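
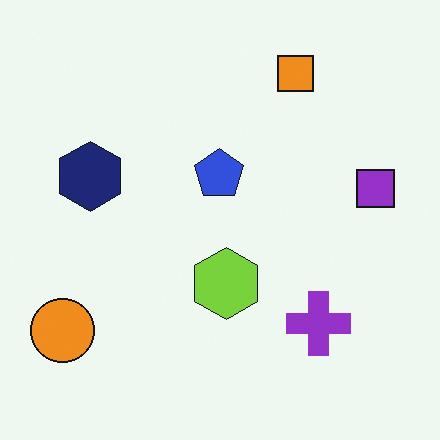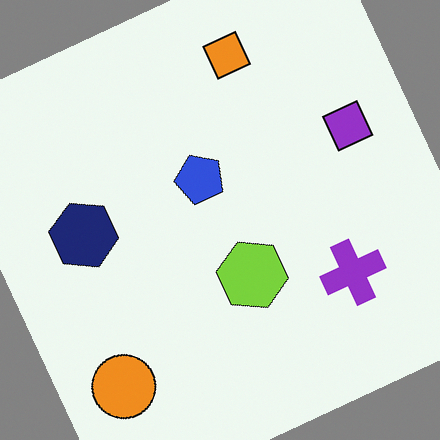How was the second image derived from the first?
It was rotated counter-clockwise by a clearly visible amount.

Every shape is tilted by the same angle and the image corners show triangular fill wedges — a whole-image rotation by a non-right angle.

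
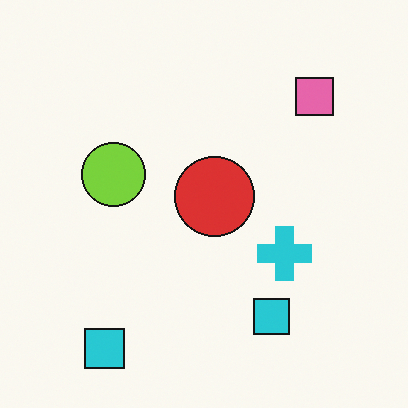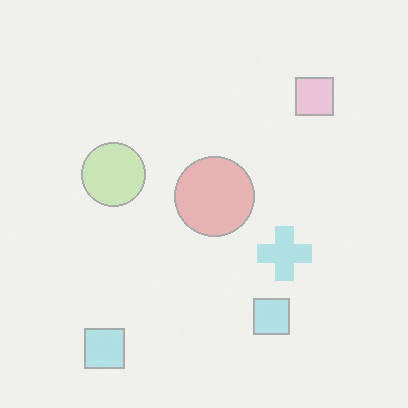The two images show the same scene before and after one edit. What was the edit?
Washed out (contrast reduced).

Tones are pushed toward mid-grey across the whole image — a global contrast change.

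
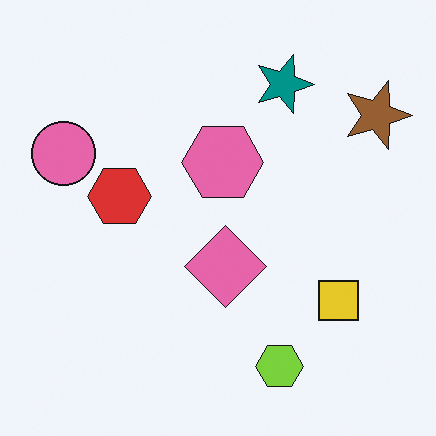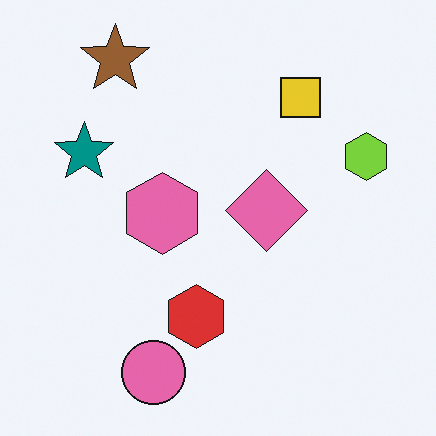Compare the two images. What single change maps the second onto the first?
Rotated 90° clockwise.

The brown star sits in the top-left of the second image and the top-right of the first — consistent with a whole-image 90° clockwise rotation.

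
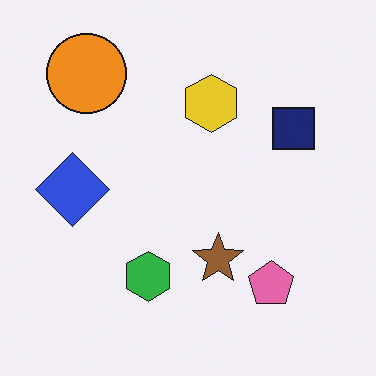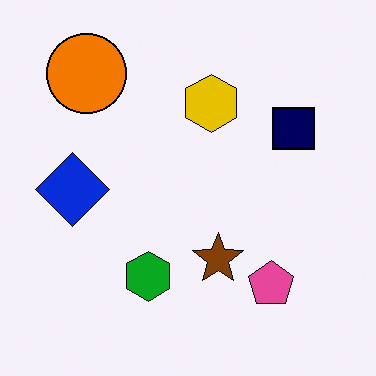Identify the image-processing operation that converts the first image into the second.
It was given slightly increased contrast.

Tones are pushed away from mid-grey across the whole image — a global contrast change.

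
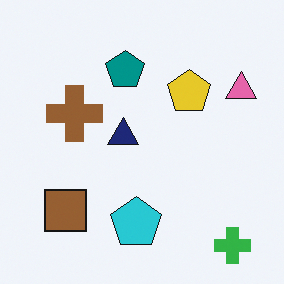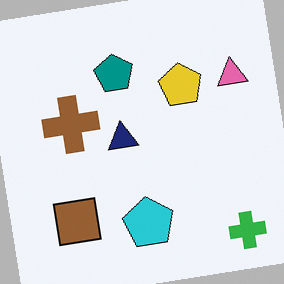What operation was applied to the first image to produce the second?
This is the original image rotated counter-clockwise by a slight angle.

Every shape is tilted by the same angle and the image corners show triangular fill wedges — a whole-image rotation by a non-right angle.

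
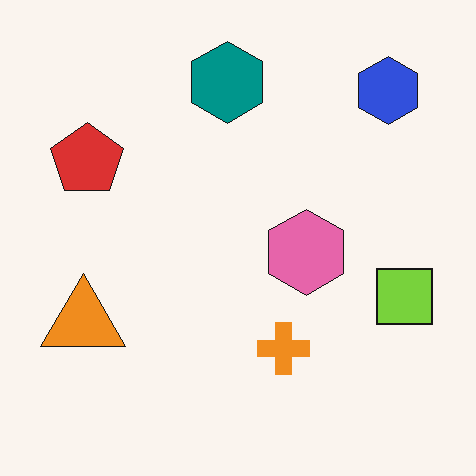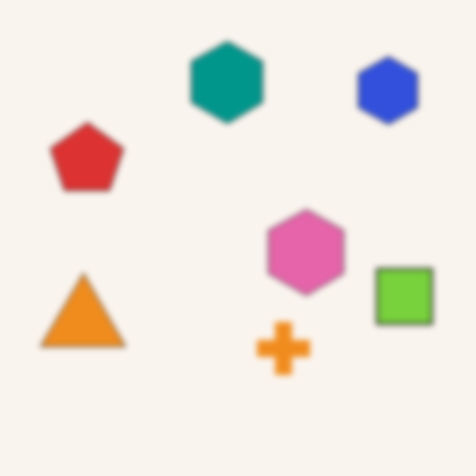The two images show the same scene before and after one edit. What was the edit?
This is the original image moderately blurred.

Shape edges and outlines are uniformly softened across the whole image.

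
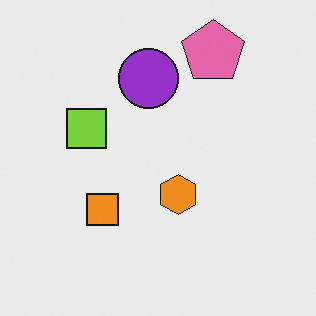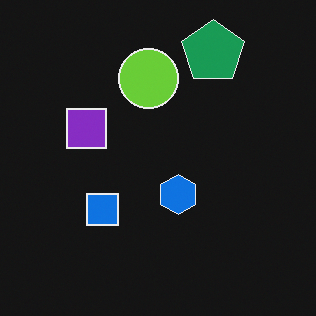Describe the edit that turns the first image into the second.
The second image is the first color-inverted (negative).

The light background has become dark and every shape's color is its complement — a photographic negative.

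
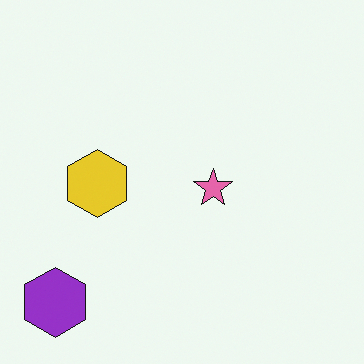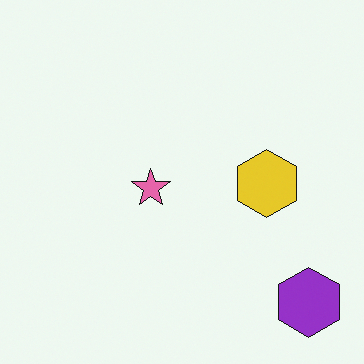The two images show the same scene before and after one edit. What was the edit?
The second image is the first flipped horizontally (left ↔ right).

The purple hexagon is in the bottom-left of the first image and the bottom-right of the second — shapes on opposite sides of the vertical midline have swapped in a mirror flip.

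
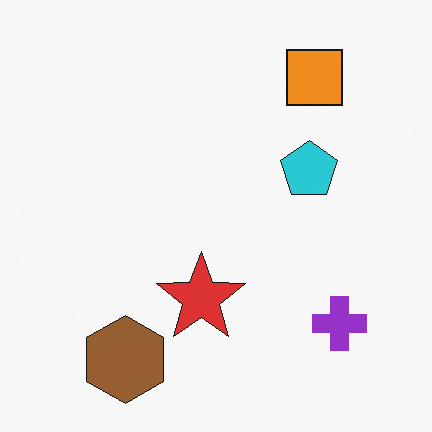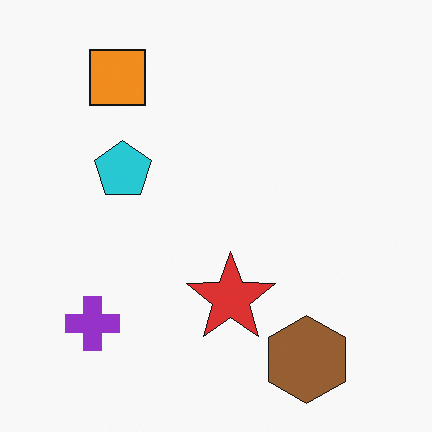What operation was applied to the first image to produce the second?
It was flipped horizontally (left ↔ right).

The purple cross is in the bottom-right of the first image and the bottom-left of the second — shapes on opposite sides of the vertical midline have swapped in a mirror flip.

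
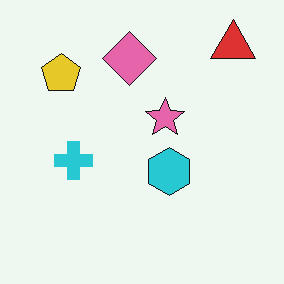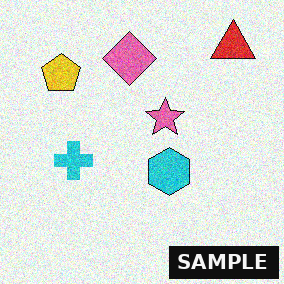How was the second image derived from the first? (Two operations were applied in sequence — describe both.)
The image was degraded with visible gaussian noise, then watermarked with the text "SAMPLE" in the lower-right corner.

Random speckle covers the whole image, including the flat background. A dark label reading "SAMPLE" appears in the lower-right corner.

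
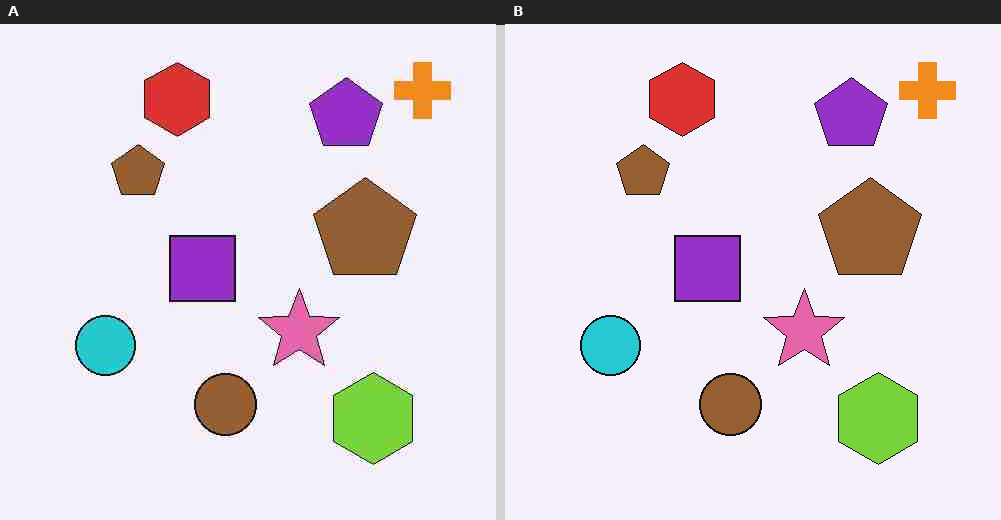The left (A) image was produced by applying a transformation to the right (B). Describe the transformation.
The image was heavily JPEG-compressed with obvious blocking artifacts.

Blocky 8×8 compression artifacts appear around shape edges and the flat background shows ringing — characteristic JPEG degradation.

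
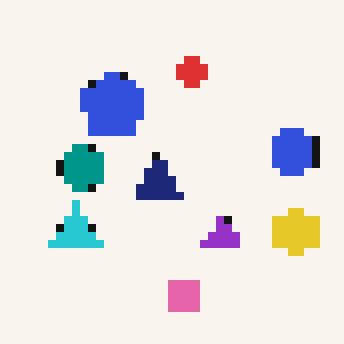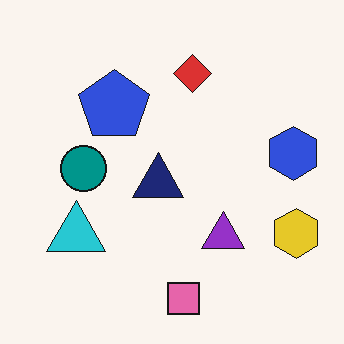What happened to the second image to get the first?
It was pixelated into visible square blocks.

Shapes are reduced to large square blocks; fine edges and outlines are lost — a downscale-then-upscale (mosaic) effect.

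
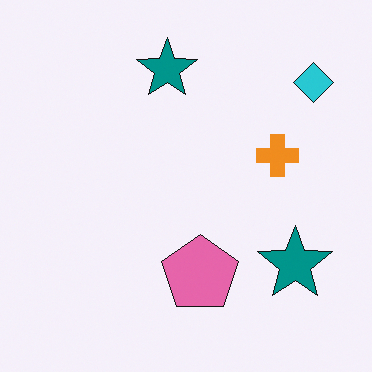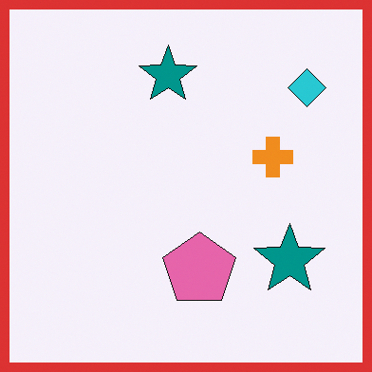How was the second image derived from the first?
It was framed with a red border.

A solid red frame runs around the edge of the second image, with the content slightly shrunk inside it.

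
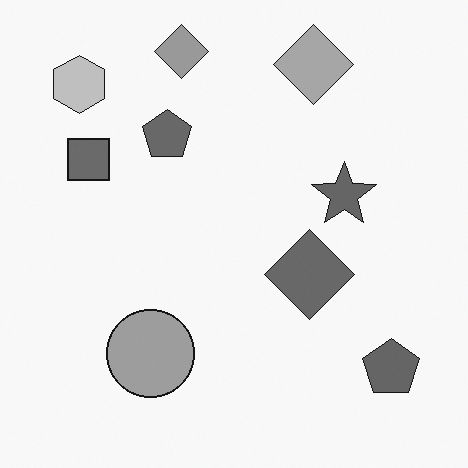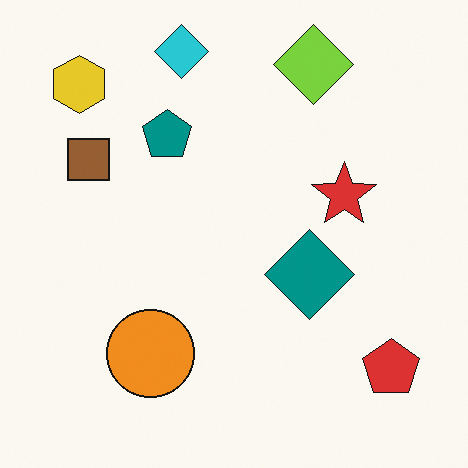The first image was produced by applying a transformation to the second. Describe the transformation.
It was converted to grayscale.

All color is removed — every shape is now a shade of grey.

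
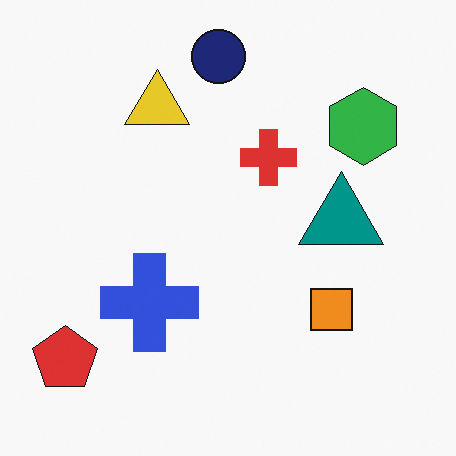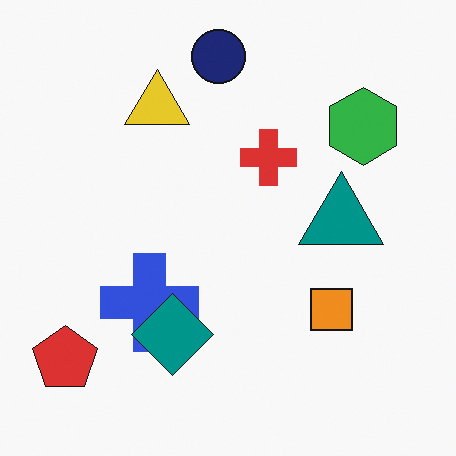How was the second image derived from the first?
This is the original image overlaid with an additional teal diamond.

A teal diamond appears in the second image that is absent from the first.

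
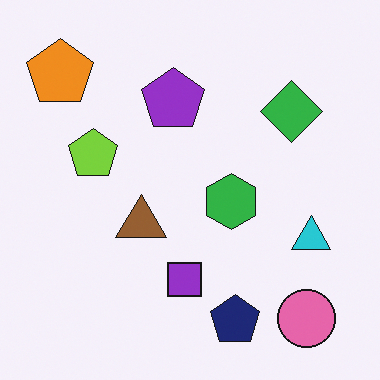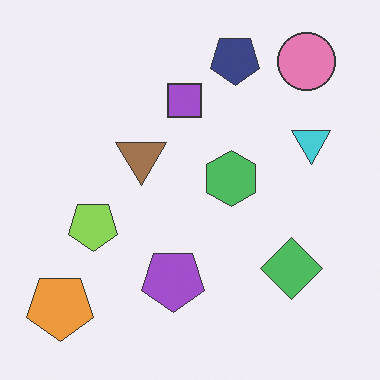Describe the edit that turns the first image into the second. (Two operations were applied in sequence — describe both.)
This is the original image flipped vertically (top ↔ bottom), then given slightly reduced contrast.

The navy pentagon is in the bottom of the first image and the top of the second — shapes on opposite sides of the horizontal midline have swapped in a mirror flip. Tones are pushed toward mid-grey across the whole image — a global contrast change.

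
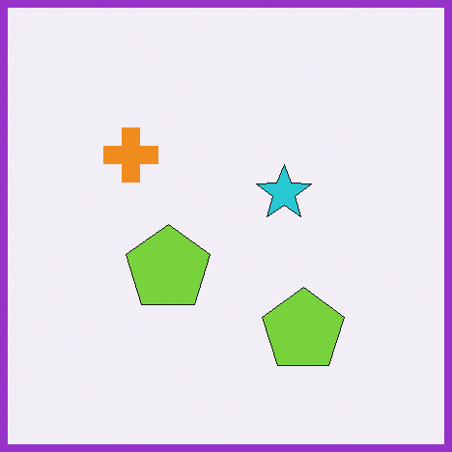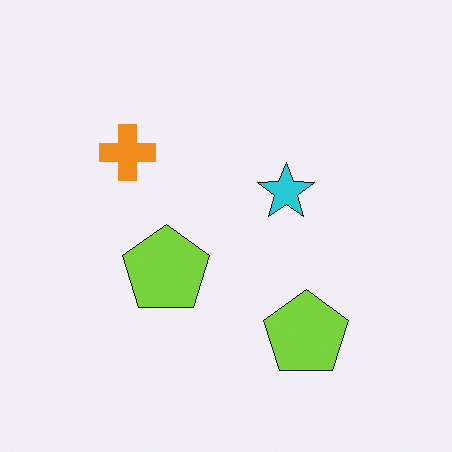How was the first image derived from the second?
The transformation is: framed with a purple border.

A solid purple frame runs around the edge of the first image, with the content slightly shrunk inside it.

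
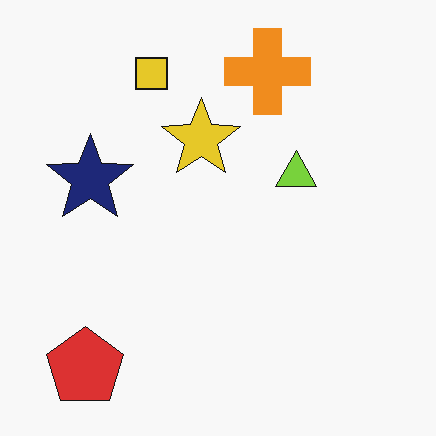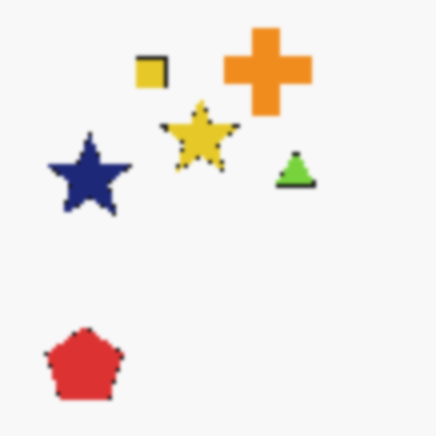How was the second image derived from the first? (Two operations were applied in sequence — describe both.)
The transformation is: lightly pixelated (a mild mosaic effect), then lightly blurred.

Shapes are reduced to large square blocks; fine edges and outlines are lost — a downscale-then-upscale (mosaic) effect. Shape edges and outlines are uniformly softened across the whole image.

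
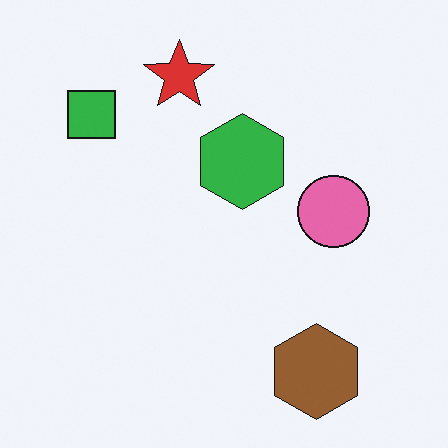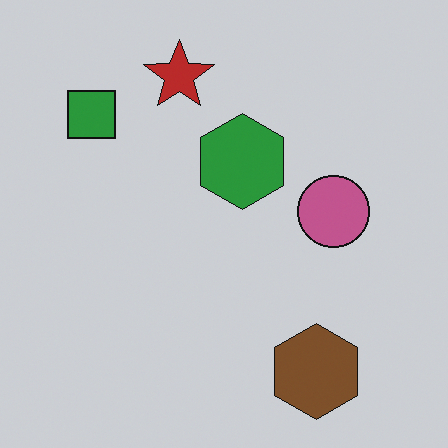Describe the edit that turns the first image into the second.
The image was darkened a little.

Every pixel — background and shapes alike — is uniformly darkened.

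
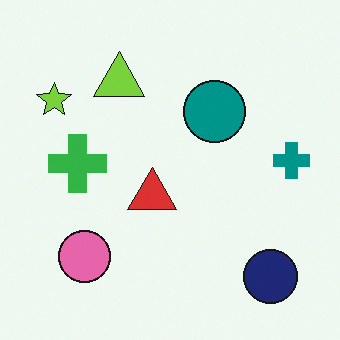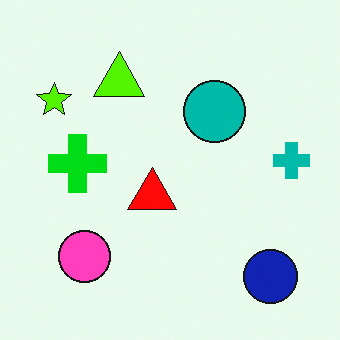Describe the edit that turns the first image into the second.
The image was made much more vivid (saturation change).

All colors are more vivid — a global saturation change.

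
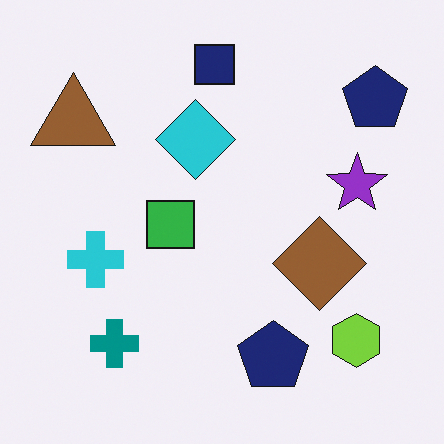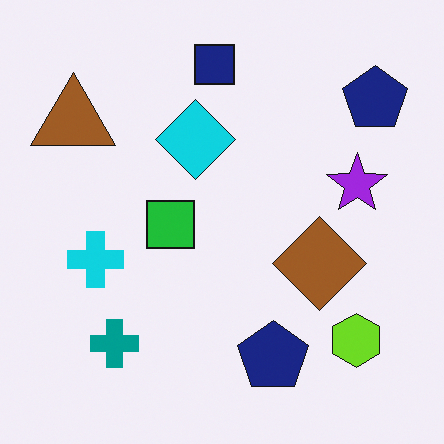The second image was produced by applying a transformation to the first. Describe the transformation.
The transformation is: slightly oversaturated.

All colors are more vivid — a global saturation change.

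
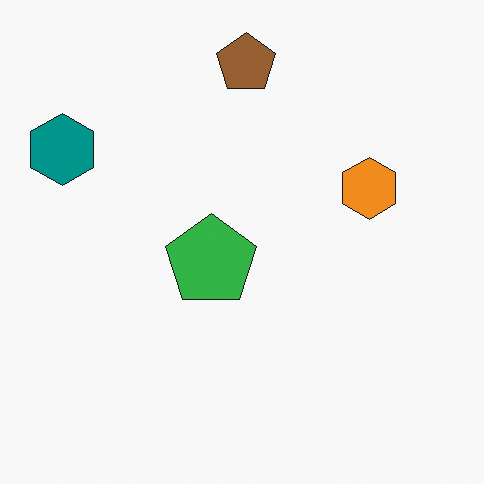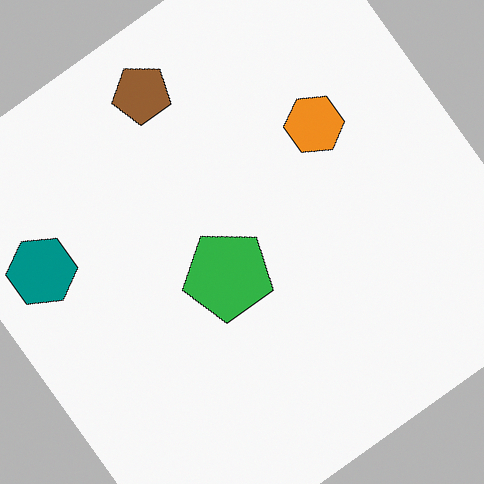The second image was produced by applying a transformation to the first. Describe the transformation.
This is the original image rotated counter-clockwise by a large amount — several tens of degrees.

Every shape is tilted by the same angle and the image corners show triangular fill wedges — a whole-image rotation by a non-right angle.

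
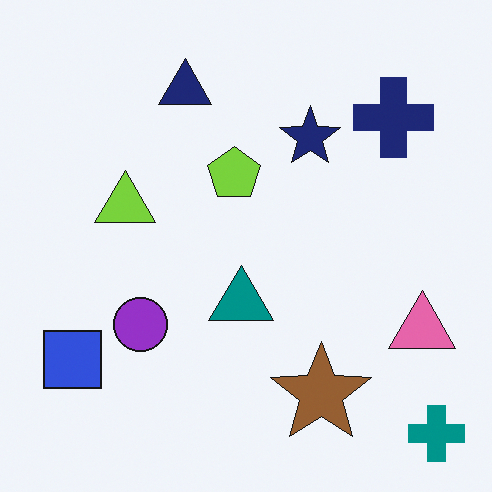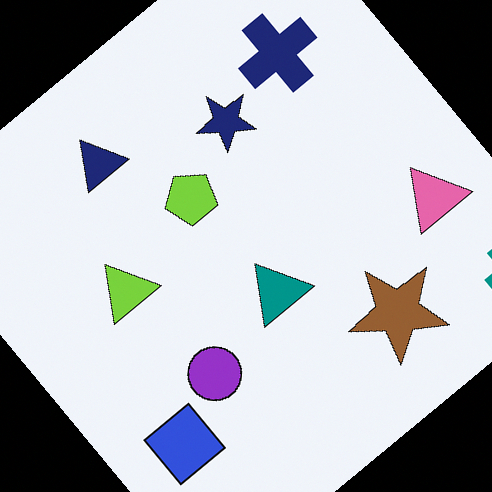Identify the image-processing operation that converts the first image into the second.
This is the original image rotated counter-clockwise by a large amount — several tens of degrees.

Every shape is tilted by the same angle and the image corners show triangular fill wedges — a whole-image rotation by a non-right angle.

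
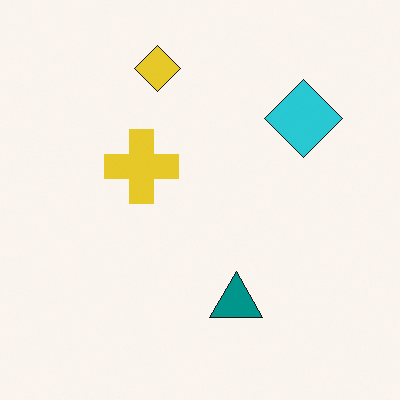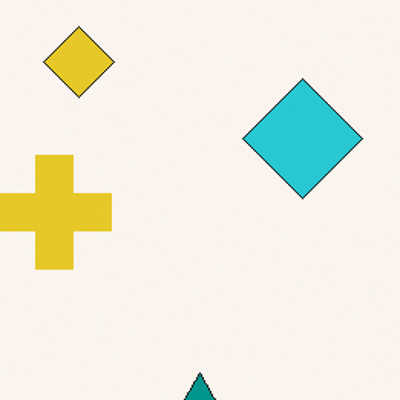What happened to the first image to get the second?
The transformation is: cropped slightly and scaled back up.

The visible shapes are larger and the field of view is narrower; shapes near the original edges may be partly or wholly outside the frame — a crop-and-rescale.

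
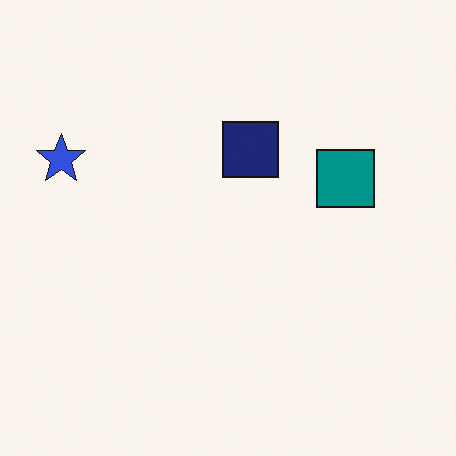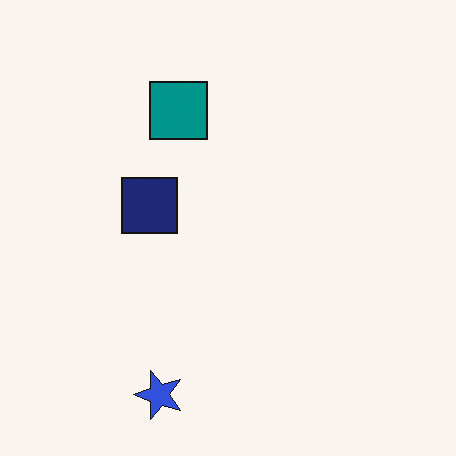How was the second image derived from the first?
Rotated 90° counter-clockwise.

The blue star sits in the left of the first image and the bottom of the second — consistent with a whole-image 90° counter-clockwise rotation.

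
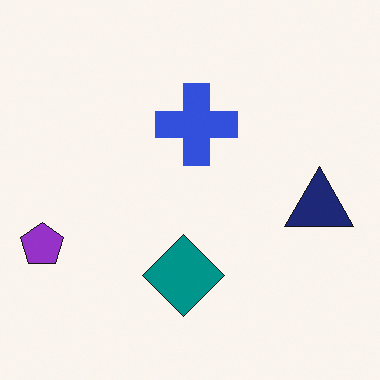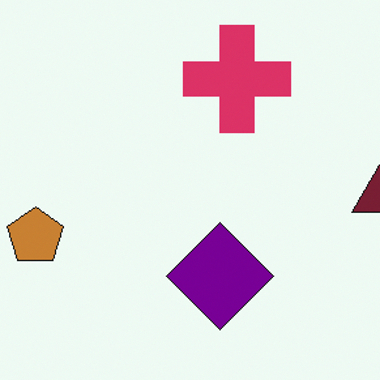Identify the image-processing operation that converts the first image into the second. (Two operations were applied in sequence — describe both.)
The second image is the first hue-shifted by a moderate amount, then cropped slightly and scaled back up.

Every shape's color has rotated by the same amount around the hue wheel — a uniform hue shift. The visible shapes are larger and the field of view is narrower; shapes near the original edges may be partly or wholly outside the frame — a crop-and-rescale.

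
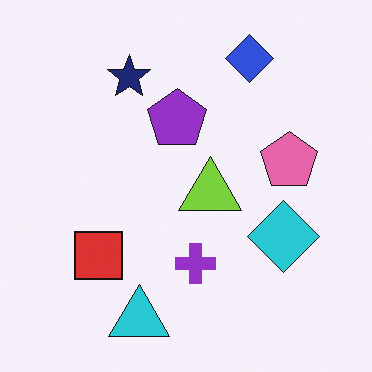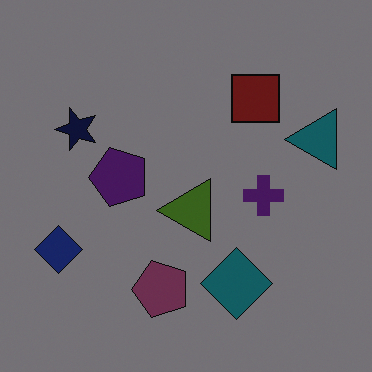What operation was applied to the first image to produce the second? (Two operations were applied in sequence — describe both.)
It was substantially darkened, then transposed (reflected across the top-left ↔ bottom-right diagonal).

Every pixel — background and shapes alike — is uniformly darkened. Shapes have swapped their row and column positions — what was in the top-right is now in the bottom-left — a diagonal reflection.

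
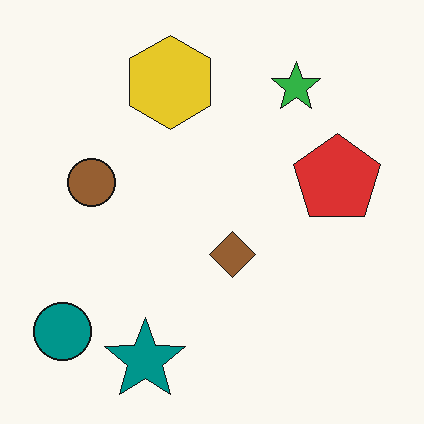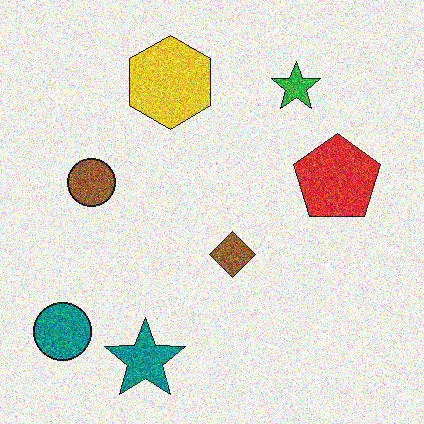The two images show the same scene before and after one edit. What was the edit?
This is the original image degraded with heavy additive noise.

Random speckle covers the whole image, including the flat background.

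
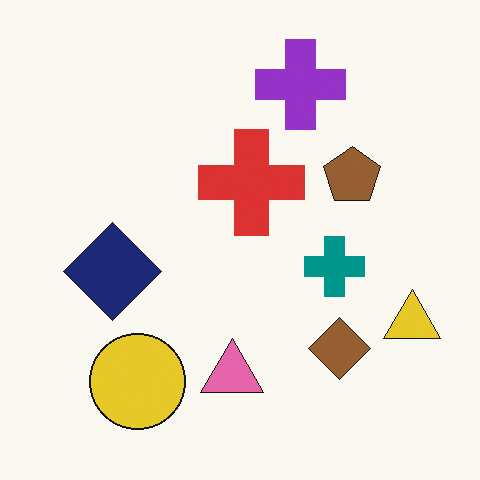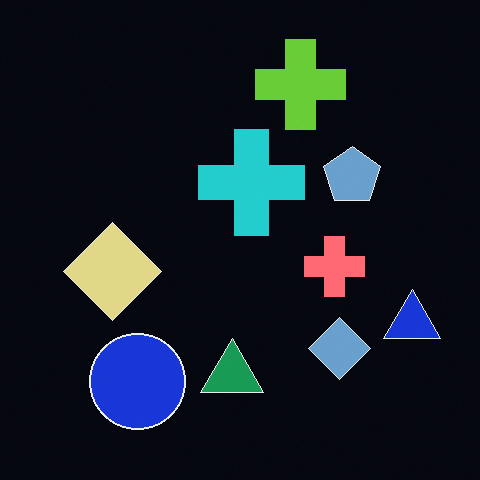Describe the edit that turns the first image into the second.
Color-inverted (negative).

The light background has become dark and every shape's color is its complement — a photographic negative.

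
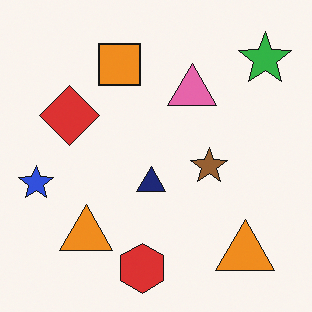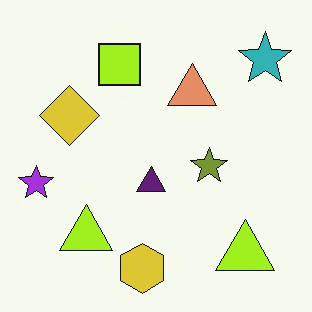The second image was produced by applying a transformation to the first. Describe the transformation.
The second image is the first hue-shifted by a small amount.

Every shape's color has rotated by the same amount around the hue wheel — a uniform hue shift.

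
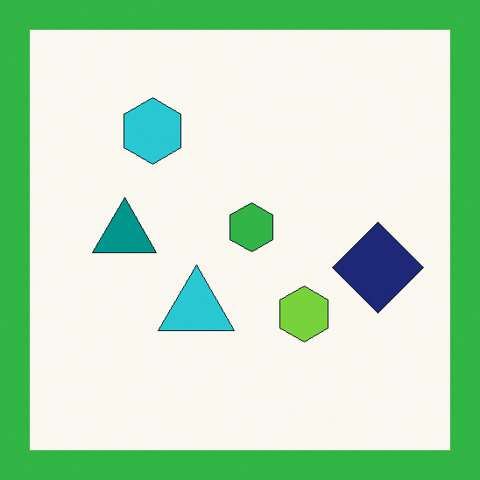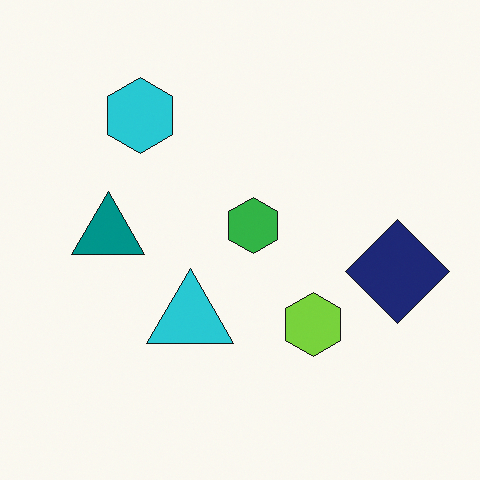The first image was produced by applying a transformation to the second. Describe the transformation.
It was framed with a green border.

A solid green frame runs around the edge of the first image, with the content slightly shrunk inside it.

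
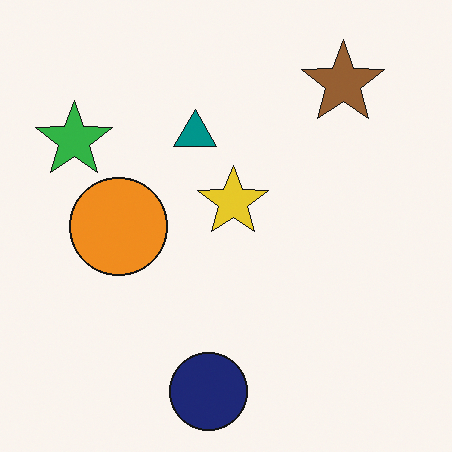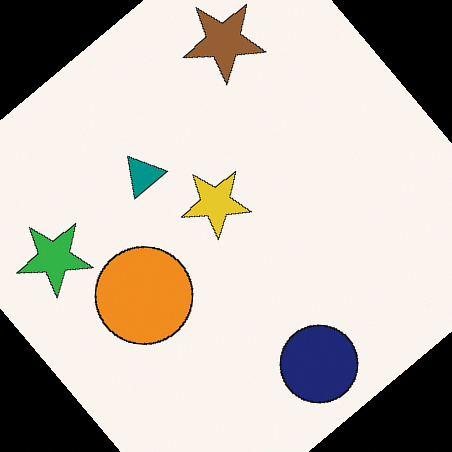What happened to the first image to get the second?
Rotated counter-clockwise by a large amount — several tens of degrees.

Every shape is tilted by the same angle and the image corners show triangular fill wedges — a whole-image rotation by a non-right angle.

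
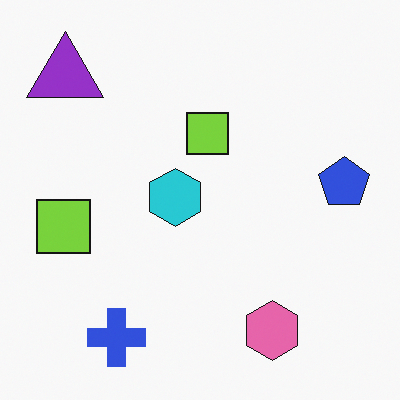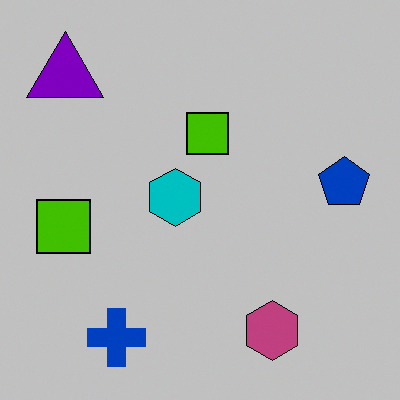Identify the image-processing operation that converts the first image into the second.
Heavily posterized to just a handful of flat colors.

Each flat color has snapped to a coarser quantized level — most visibly, the near-white background has dropped to a flat grey.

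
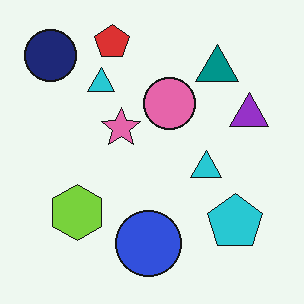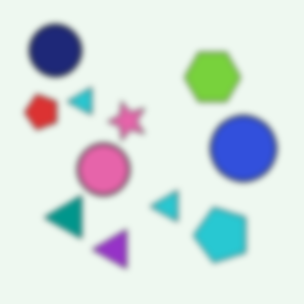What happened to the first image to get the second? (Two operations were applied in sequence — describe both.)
The transformation is: moderately blurred, then transposed (reflected across the top-left ↔ bottom-right diagonal).

Shape edges and outlines are uniformly softened across the whole image. Shapes have swapped their row and column positions — what was in the top-right is now in the bottom-left — a diagonal reflection.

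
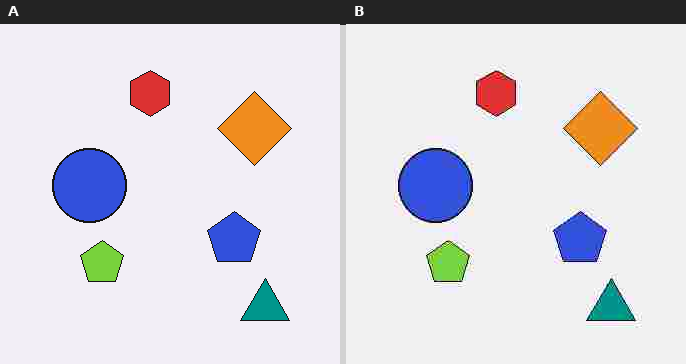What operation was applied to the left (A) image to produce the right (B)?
Degraded with heavy JPEG compression.

Blocky 8×8 compression artifacts appear around shape edges and the flat background shows ringing — characteristic JPEG degradation.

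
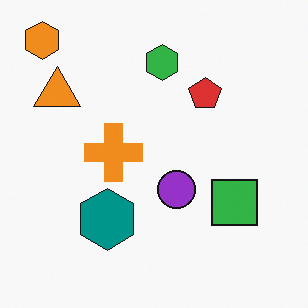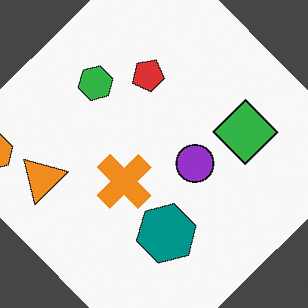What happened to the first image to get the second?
This is the original image rotated counter-clockwise by a large amount — several tens of degrees.

Every shape is tilted by the same angle and the image corners show triangular fill wedges — a whole-image rotation by a non-right angle.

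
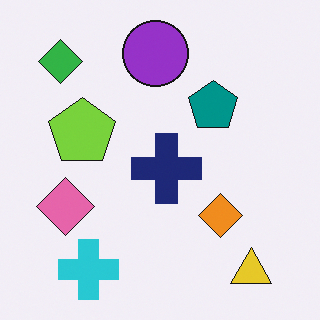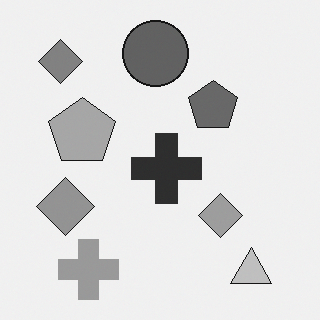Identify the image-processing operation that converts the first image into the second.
It was converted to grayscale.

All color is removed — every shape is now a shade of grey.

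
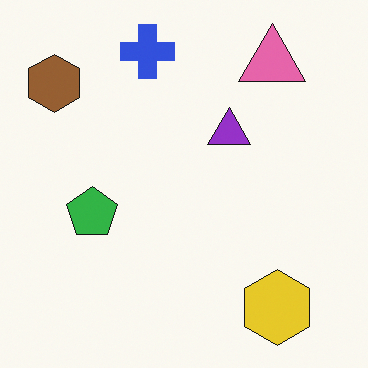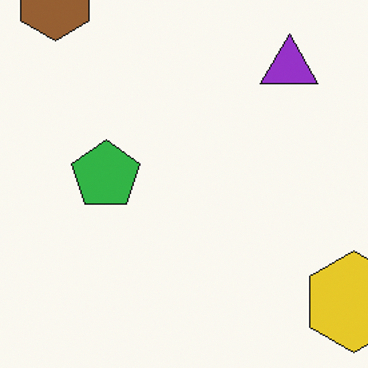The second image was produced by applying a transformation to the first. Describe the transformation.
The second image is the first cropped slightly and scaled back up.

The visible shapes are larger and the field of view is narrower; shapes near the original edges may be partly or wholly outside the frame — a crop-and-rescale.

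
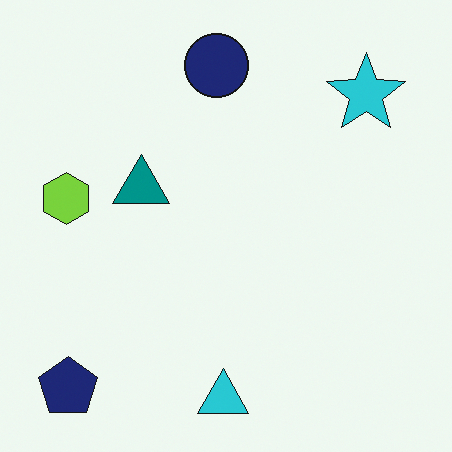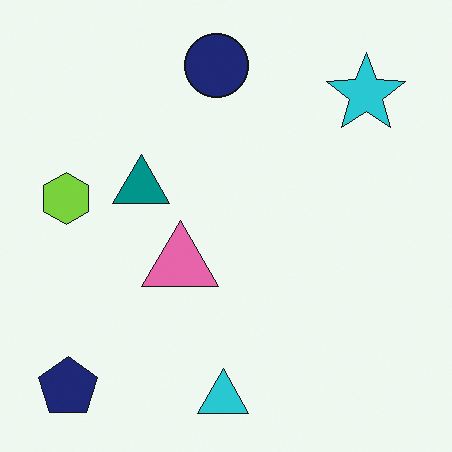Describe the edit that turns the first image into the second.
The second image is the first overlaid with an additional pink triangle.

A pink triangle appears in the second image that is absent from the first.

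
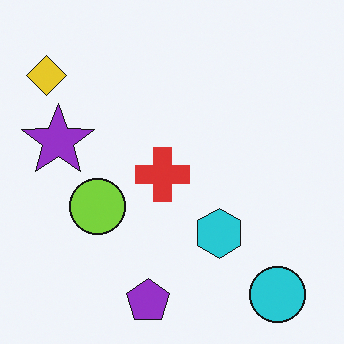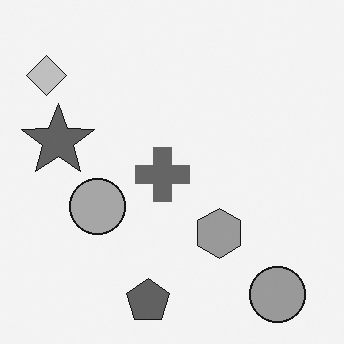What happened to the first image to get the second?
The transformation is: converted to grayscale.

All color is removed — every shape is now a shade of grey.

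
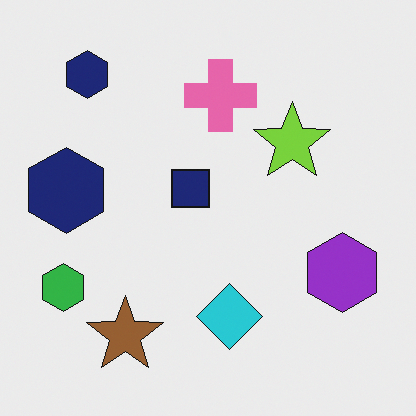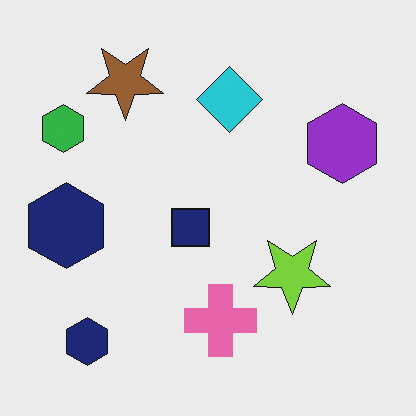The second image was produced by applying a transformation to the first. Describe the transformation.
This is the original image flipped vertically (top ↔ bottom).

The brown star is in the bottom-left of the first image and the top-left of the second — shapes on opposite sides of the horizontal midline have swapped in a mirror flip.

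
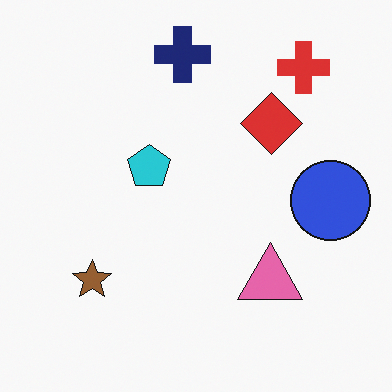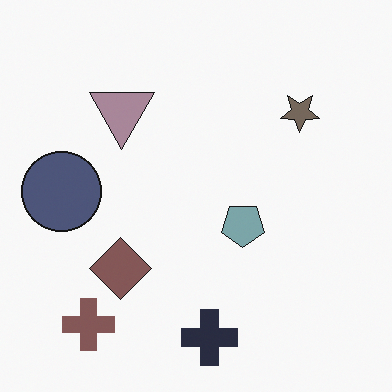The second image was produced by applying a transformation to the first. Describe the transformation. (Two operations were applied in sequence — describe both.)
Rotated 180°, then made much more muted (saturation change).

The red cross sits in the top-right of the first image and the bottom-left of the second — consistent with a whole-image 180° rotation. All colors are more muted and greyish — a global saturation change.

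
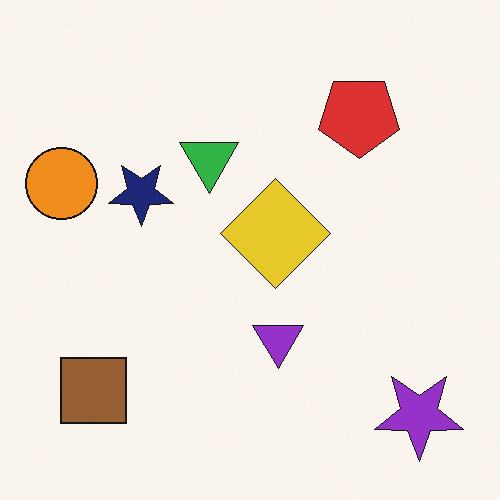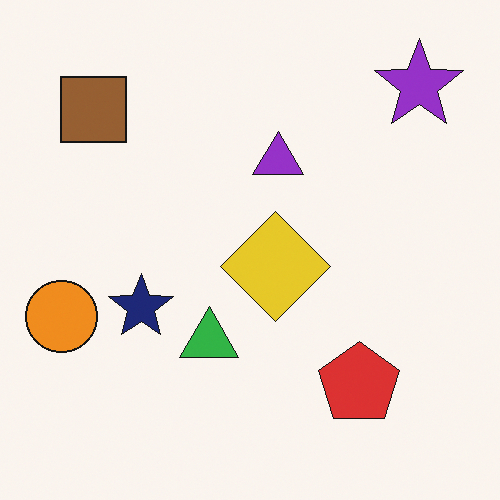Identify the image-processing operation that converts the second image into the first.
It was flipped vertically (top ↔ bottom).

The purple star is in the top-right of the second image and the bottom-right of the first — shapes on opposite sides of the horizontal midline have swapped in a mirror flip.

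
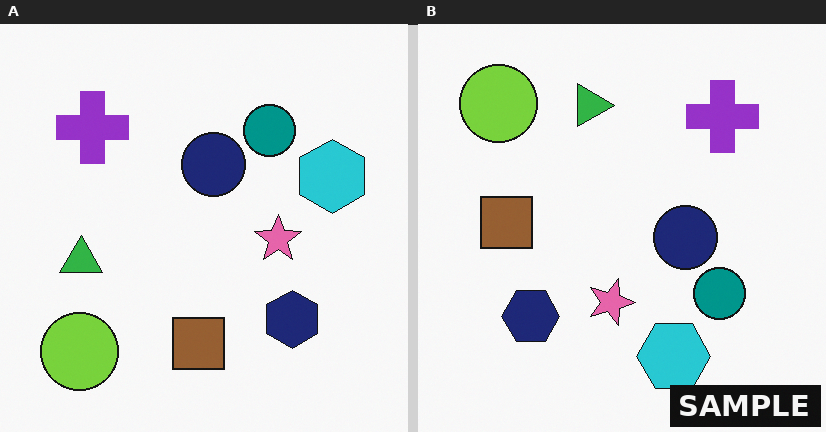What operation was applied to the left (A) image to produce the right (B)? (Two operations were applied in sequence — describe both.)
It was rotated 90° clockwise, then watermarked with the text "SAMPLE" in the lower-right corner.

The lime circle sits in the bottom-left of the left (A) image and the top-left of the right (B) — consistent with a whole-image 90° clockwise rotation. A dark label reading "SAMPLE" appears in the lower-right corner.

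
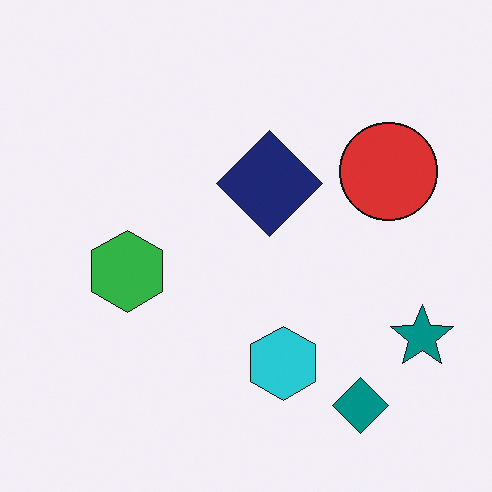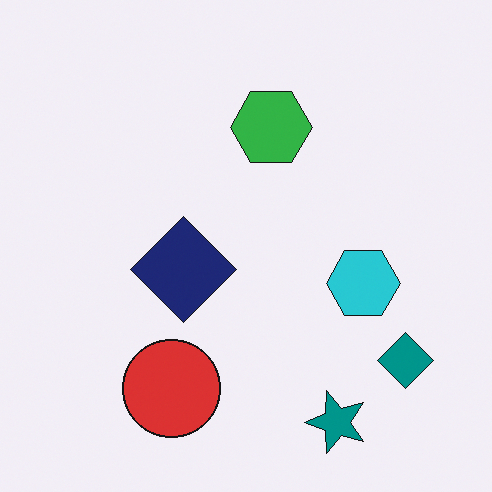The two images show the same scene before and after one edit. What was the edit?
The transformation is: transposed (reflected across the top-left ↔ bottom-right diagonal).

Shapes have swapped their row and column positions — what was in the top-right is now in the bottom-left — a diagonal reflection.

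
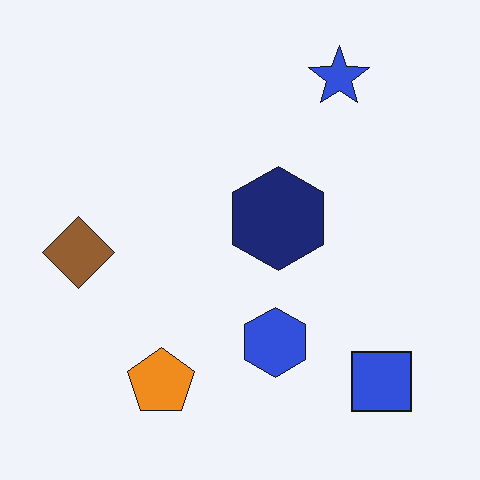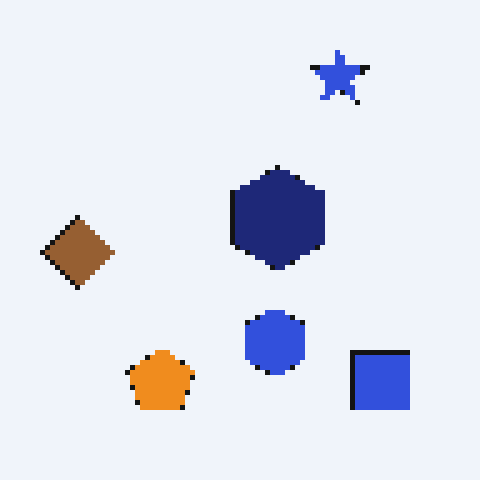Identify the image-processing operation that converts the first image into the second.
It was mildly pixelated.

Shapes are reduced to large square blocks; fine edges and outlines are lost — a downscale-then-upscale (mosaic) effect.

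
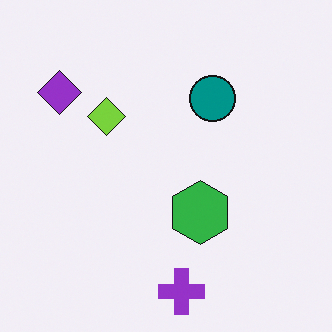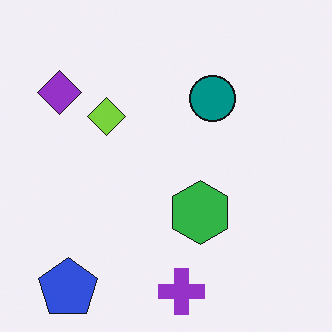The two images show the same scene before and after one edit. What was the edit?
The transformation is: overlaid with an additional blue pentagon.

A blue pentagon appears in the second image that is absent from the first.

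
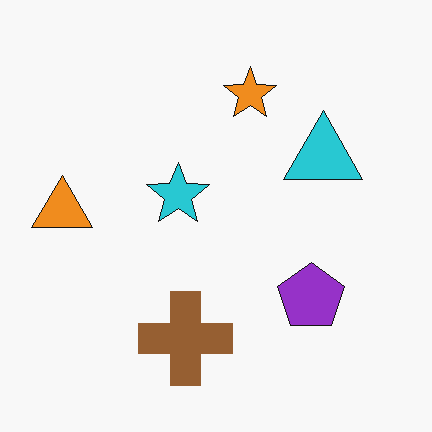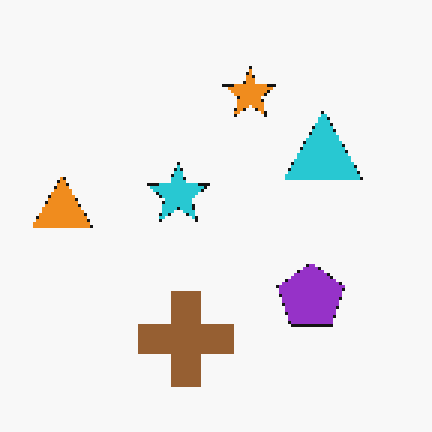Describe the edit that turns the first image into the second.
The second image is the first lightly pixelated (a mild mosaic effect).

Shapes are reduced to large square blocks; fine edges and outlines are lost — a downscale-then-upscale (mosaic) effect.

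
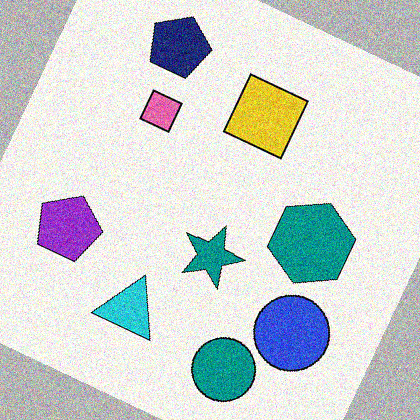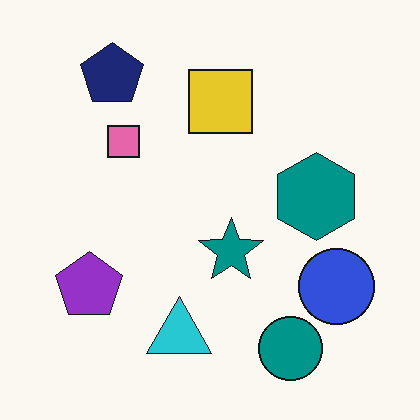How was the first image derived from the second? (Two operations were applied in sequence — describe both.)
Rotated clockwise by a moderate amount, then degraded with visible gaussian noise.

Every shape is tilted by the same angle and the image corners show triangular fill wedges — a whole-image rotation by a non-right angle. Random speckle covers the whole image, including the flat background.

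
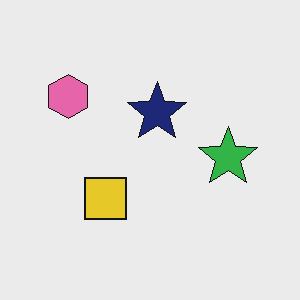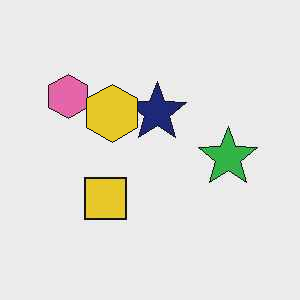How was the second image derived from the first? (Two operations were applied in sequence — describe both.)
It was JPEG-compressed with visible artifacts, then overlaid with an additional yellow hexagon.

Blocky 8×8 compression artifacts appear around shape edges and the flat background shows ringing — characteristic JPEG degradation. A yellow hexagon appears in the second image that is absent from the first.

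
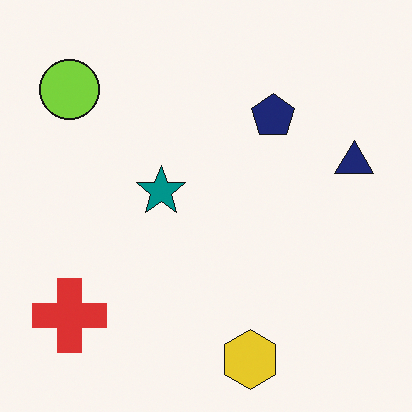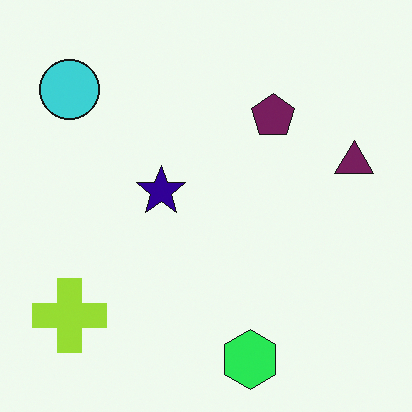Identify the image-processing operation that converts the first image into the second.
The second image is the first hue-shifted noticeably.

Every shape's color has rotated by the same amount around the hue wheel — a uniform hue shift.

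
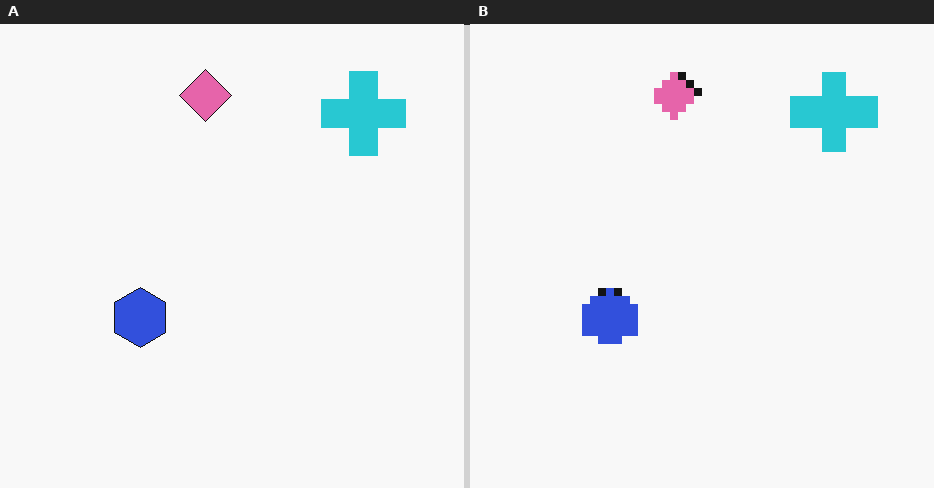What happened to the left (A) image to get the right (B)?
It was moderately pixelated.

Shapes are reduced to large square blocks; fine edges and outlines are lost — a downscale-then-upscale (mosaic) effect.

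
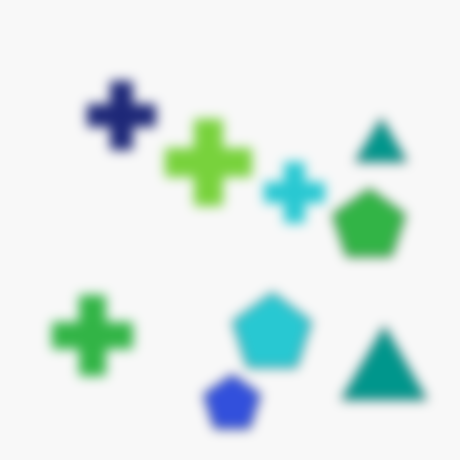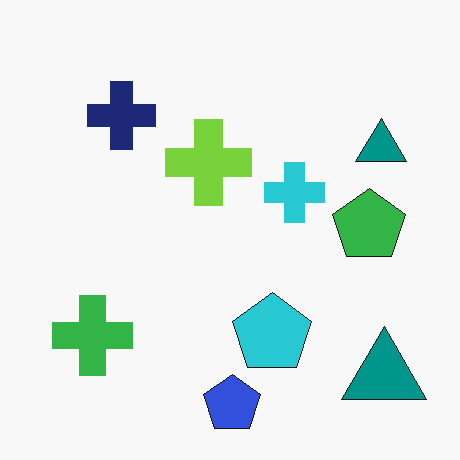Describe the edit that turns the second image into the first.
The first image is the second strongly gaussian-blurred.

Shape edges and outlines are uniformly softened across the whole image.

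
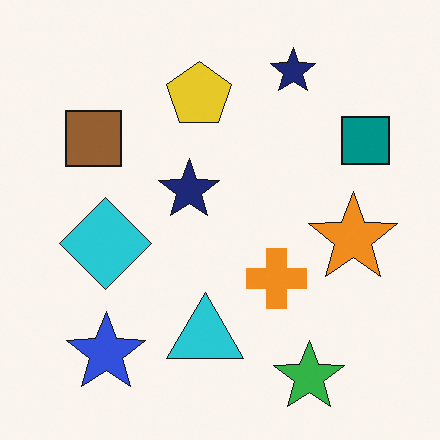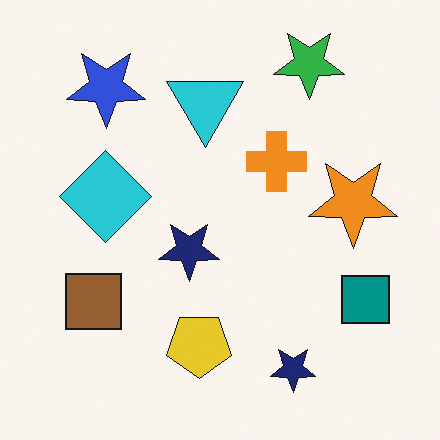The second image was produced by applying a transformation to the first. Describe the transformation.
The transformation is: flipped vertically (top ↔ bottom).

The green star is in the bottom-right of the first image and the top-right of the second — shapes on opposite sides of the horizontal midline have swapped in a mirror flip.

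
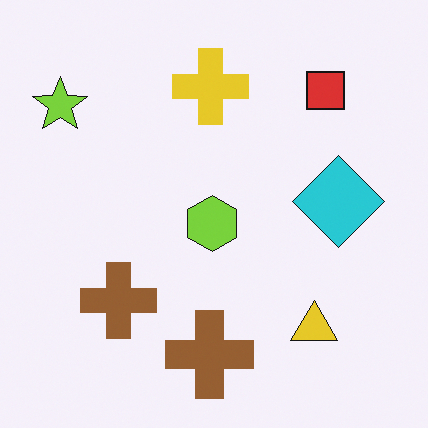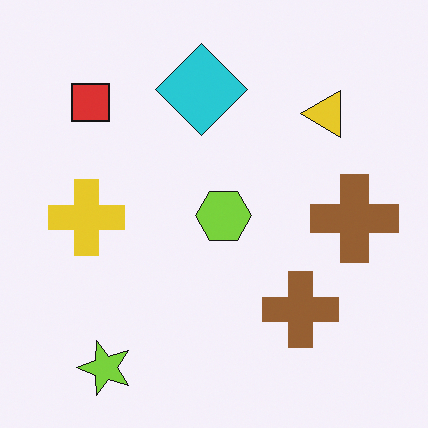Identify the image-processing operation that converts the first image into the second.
This is the original image rotated 90° counter-clockwise.

The lime star sits in the top-left of the first image and the bottom-left of the second — consistent with a whole-image 90° counter-clockwise rotation.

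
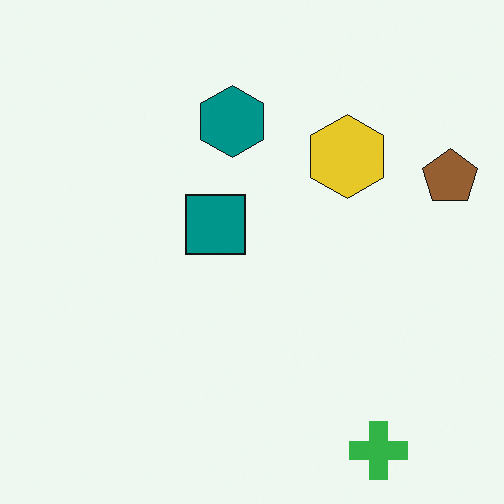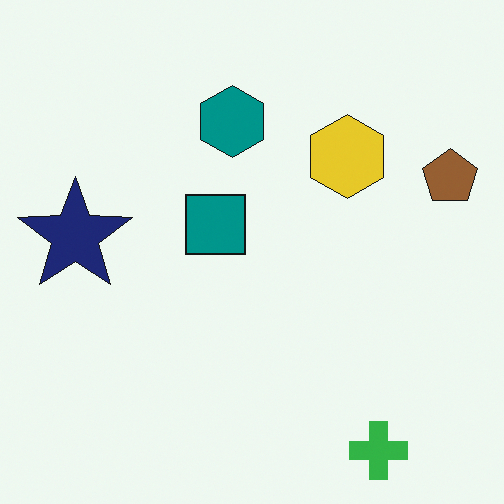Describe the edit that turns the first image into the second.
It was overlaid with an additional navy star.

A navy star appears in the second image that is absent from the first.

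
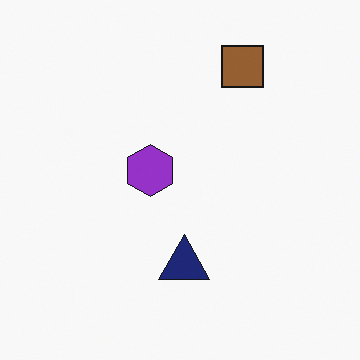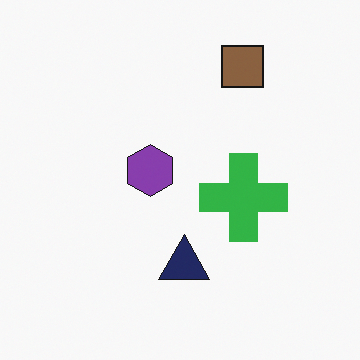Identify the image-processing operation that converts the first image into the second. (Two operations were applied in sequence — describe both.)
The second image is the first slightly desaturated, then overlaid with an additional green cross.

All colors are more muted and greyish — a global saturation change. A green cross appears in the second image that is absent from the first.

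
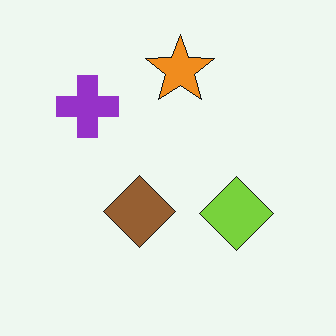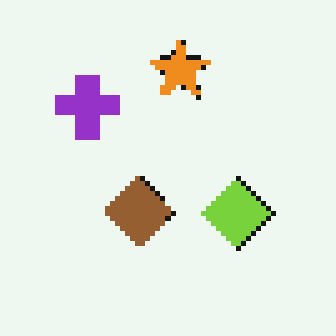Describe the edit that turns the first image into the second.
Mildly pixelated.

Shapes are reduced to large square blocks; fine edges and outlines are lost — a downscale-then-upscale (mosaic) effect.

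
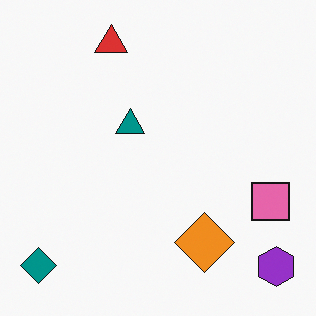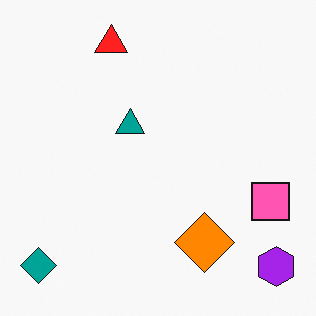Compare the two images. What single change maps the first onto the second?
This is the original image slightly oversaturated.

All colors are more vivid — a global saturation change.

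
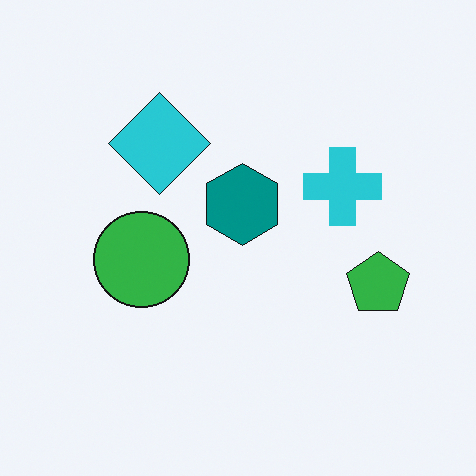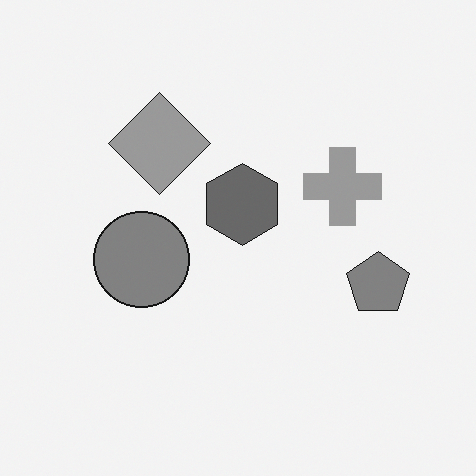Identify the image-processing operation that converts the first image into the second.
The second image is the first converted to grayscale.

All color is removed — every shape is now a shade of grey.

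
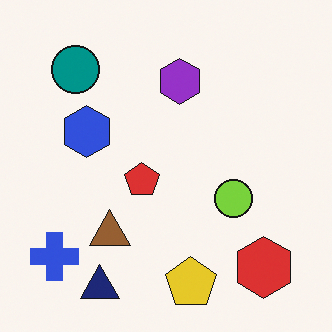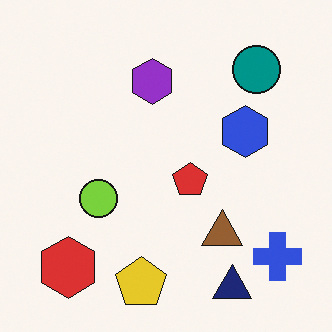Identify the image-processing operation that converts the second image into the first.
The transformation is: flipped horizontally (left ↔ right).

The blue cross is in the bottom-right of the second image and the bottom-left of the first — shapes on opposite sides of the vertical midline have swapped in a mirror flip.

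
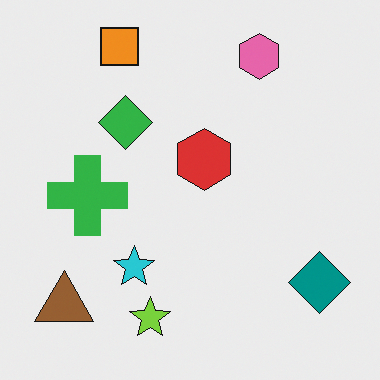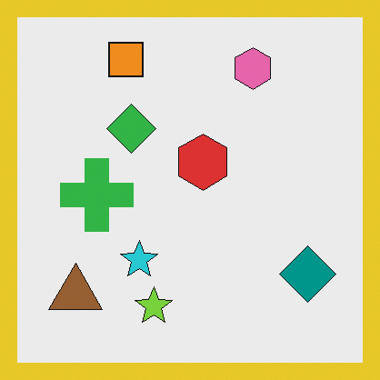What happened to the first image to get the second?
Framed with a yellow border.

A solid yellow frame runs around the edge of the second image, with the content slightly shrunk inside it.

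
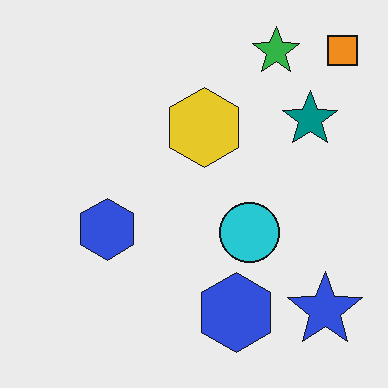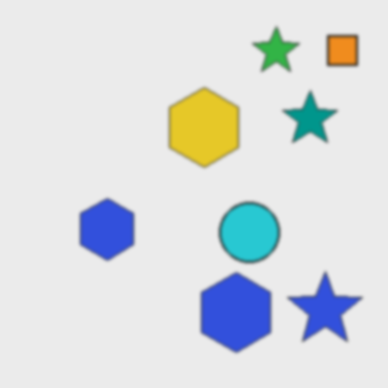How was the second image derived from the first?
This is the original image lightly blurred.

Shape edges and outlines are uniformly softened across the whole image.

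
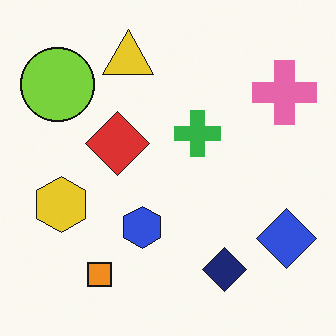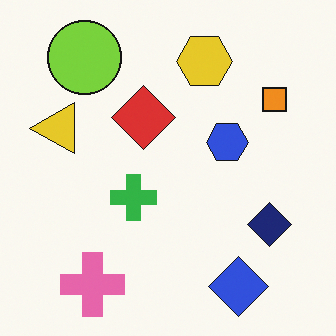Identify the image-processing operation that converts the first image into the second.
This is the original image transposed (reflected across the top-left ↔ bottom-right diagonal).

Shapes have swapped their row and column positions — what was in the top-right is now in the bottom-left — a diagonal reflection.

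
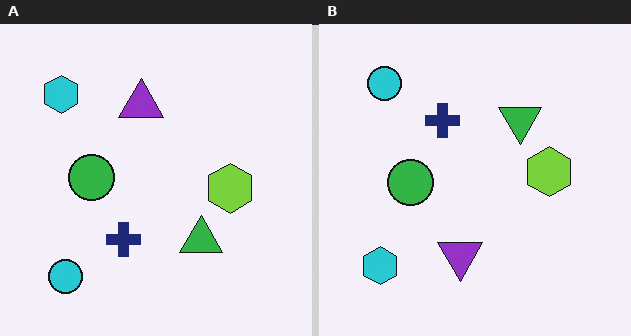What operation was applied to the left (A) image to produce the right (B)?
The transformation is: flipped vertically (top ↔ bottom).

The cyan circle is in the bottom-left of the left (A) image and the top-left of the right (B) — shapes on opposite sides of the horizontal midline have swapped in a mirror flip.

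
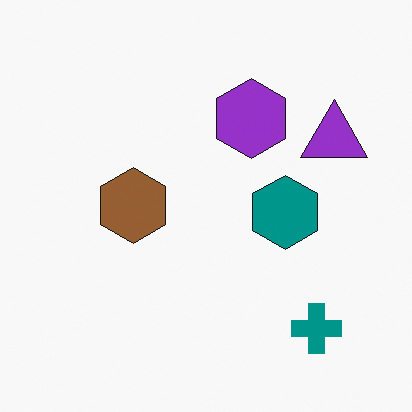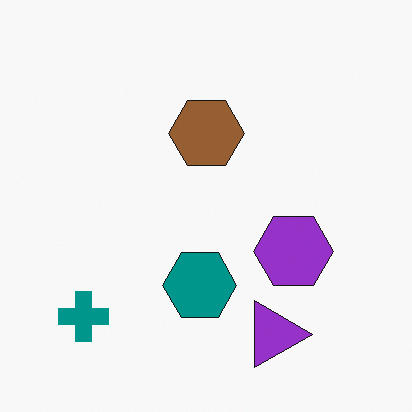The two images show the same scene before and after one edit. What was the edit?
The image was rotated 90° clockwise.

The teal cross sits in the bottom-right of the first image and the bottom-left of the second — consistent with a whole-image 90° clockwise rotation.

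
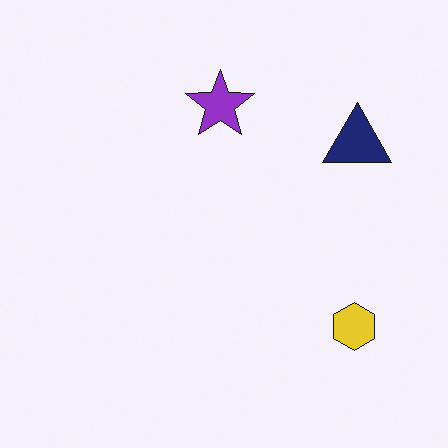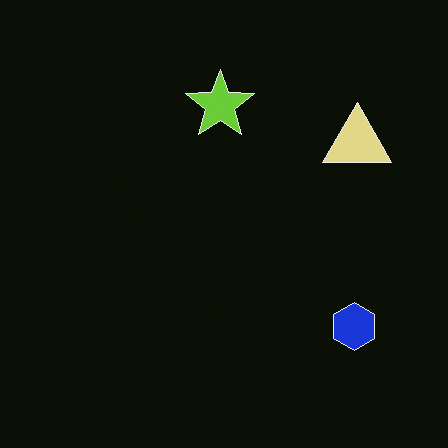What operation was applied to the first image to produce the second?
The transformation is: color-inverted (negative).

The light background has become dark and every shape's color is its complement — a photographic negative.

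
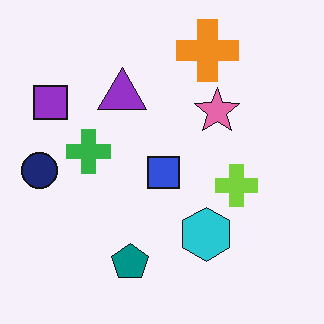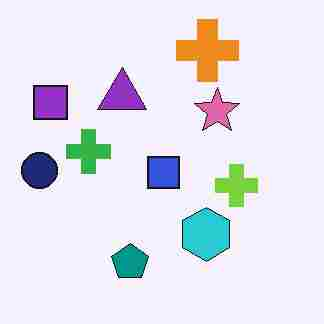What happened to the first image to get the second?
This is the original image degraded with heavy JPEG compression.

Blocky 8×8 compression artifacts appear around shape edges and the flat background shows ringing — characteristic JPEG degradation.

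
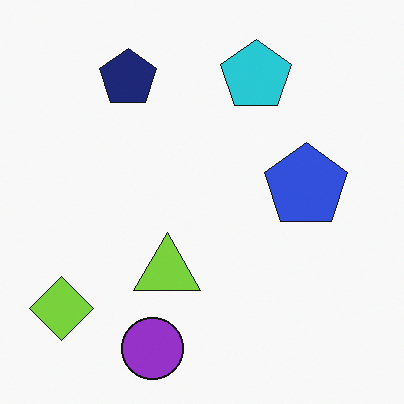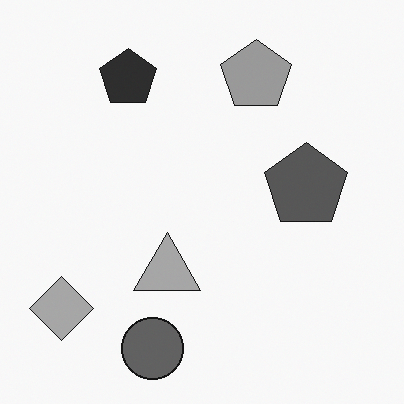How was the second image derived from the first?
Converted to grayscale.

All color is removed — every shape is now a shade of grey.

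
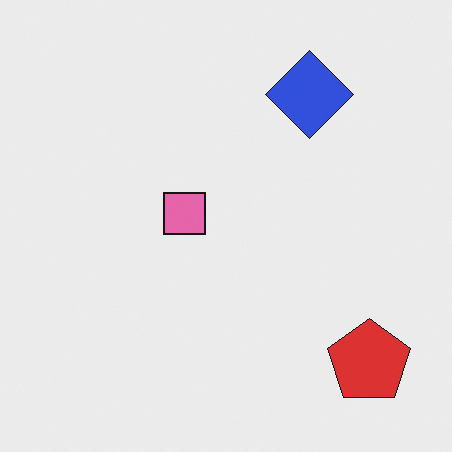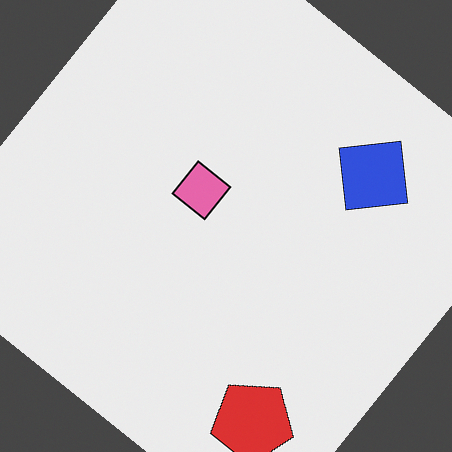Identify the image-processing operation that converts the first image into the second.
Rotated clockwise by a large amount — several tens of degrees.

Every shape is tilted by the same angle and the image corners show triangular fill wedges — a whole-image rotation by a non-right angle.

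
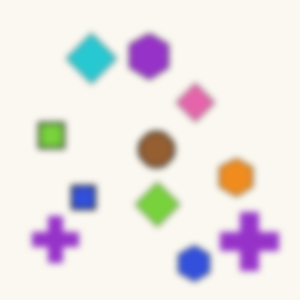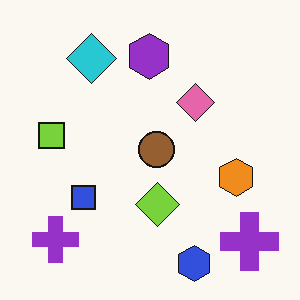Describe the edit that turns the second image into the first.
This is the original image moderately blurred.

Shape edges and outlines are uniformly softened across the whole image.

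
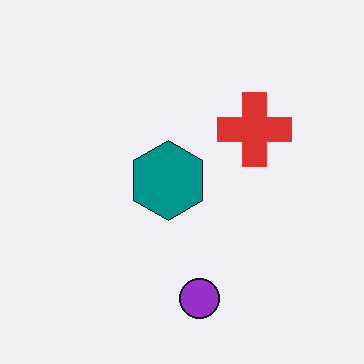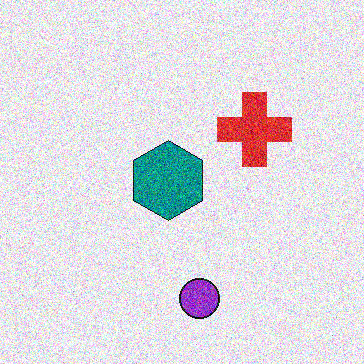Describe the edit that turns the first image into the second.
This is the original image degraded with heavy additive noise.

Random speckle covers the whole image, including the flat background.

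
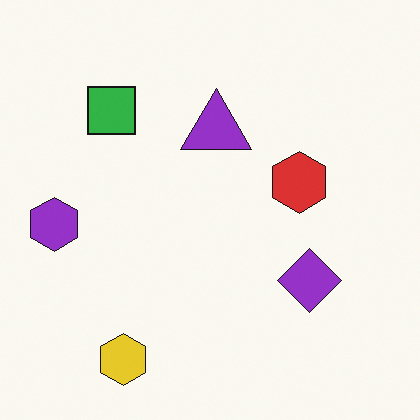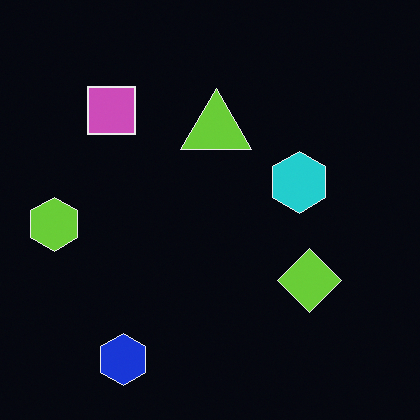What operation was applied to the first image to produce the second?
The image was color-inverted (negative).

The light background has become dark and every shape's color is its complement — a photographic negative.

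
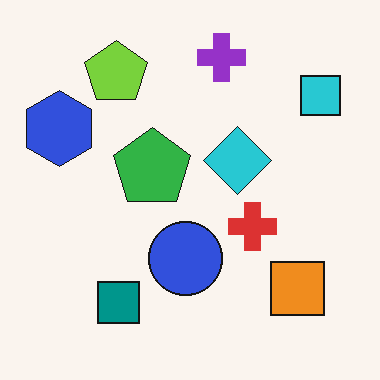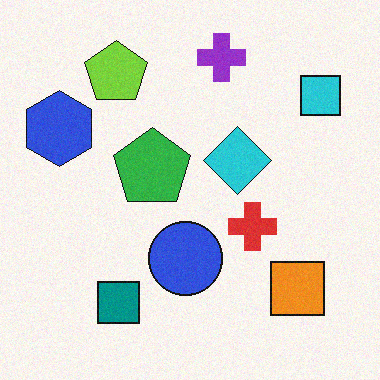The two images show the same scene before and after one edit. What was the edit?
The image was degraded with a light layer of grain.

Random speckle covers the whole image, including the flat background.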